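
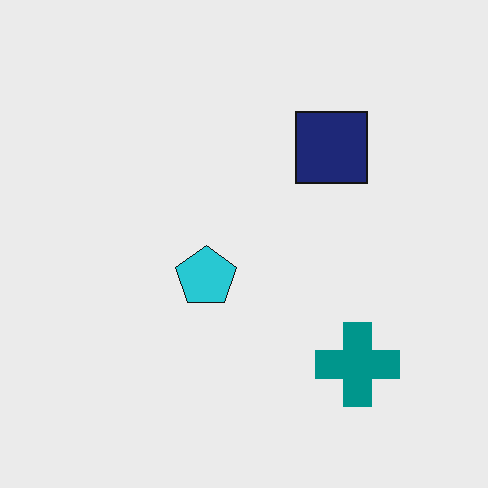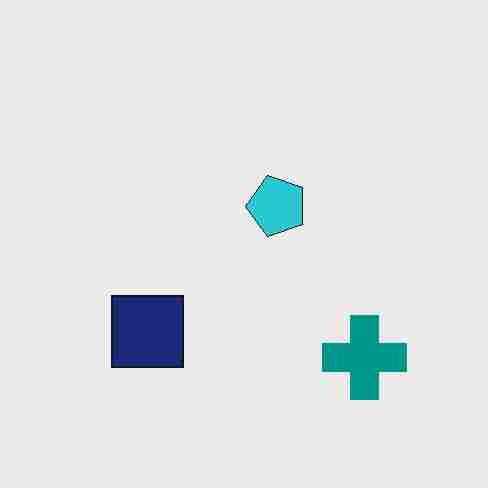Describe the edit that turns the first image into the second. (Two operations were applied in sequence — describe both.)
It was transposed (reflected across the top-left ↔ bottom-right diagonal), then heavily JPEG-compressed with obvious blocking artifacts.

Shapes have swapped their row and column positions — what was in the top-right is now in the bottom-left — a diagonal reflection. Blocky 8×8 compression artifacts appear around shape edges and the flat background shows ringing — characteristic JPEG degradation.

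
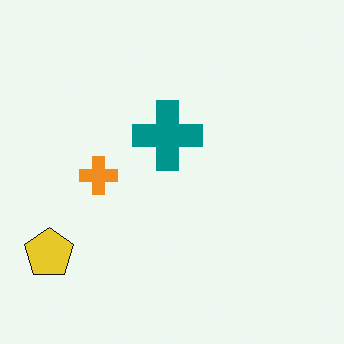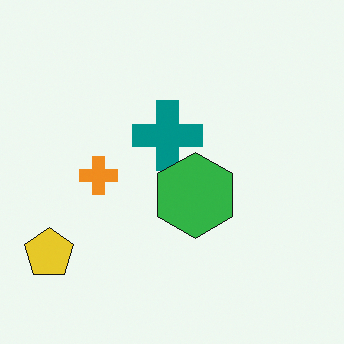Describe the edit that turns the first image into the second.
Overlaid with an additional green hexagon.

A green hexagon appears in the second image that is absent from the first.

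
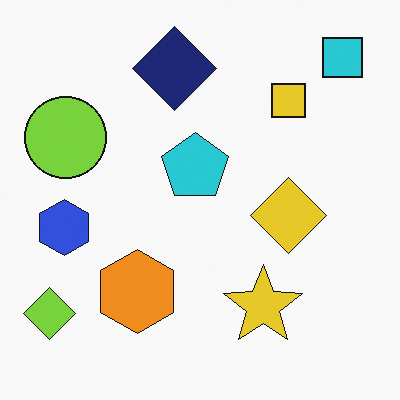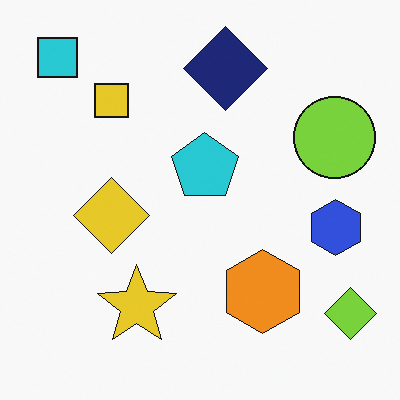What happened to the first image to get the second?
The image was flipped horizontally (left ↔ right).

The lime diamond is in the bottom-left of the first image and the bottom-right of the second — shapes on opposite sides of the vertical midline have swapped in a mirror flip.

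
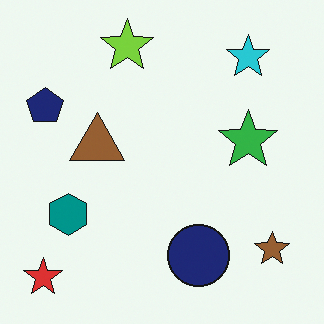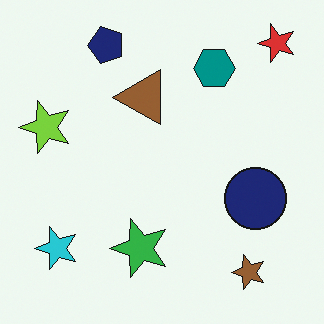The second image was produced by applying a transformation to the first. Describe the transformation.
The second image is the first transposed (reflected across the top-left ↔ bottom-right diagonal).

Shapes have swapped their row and column positions — what was in the top-right is now in the bottom-left — a diagonal reflection.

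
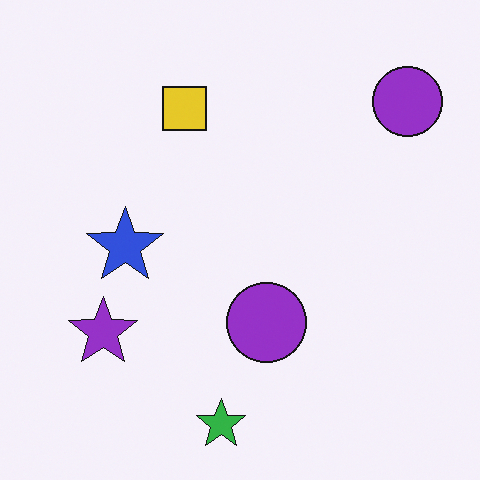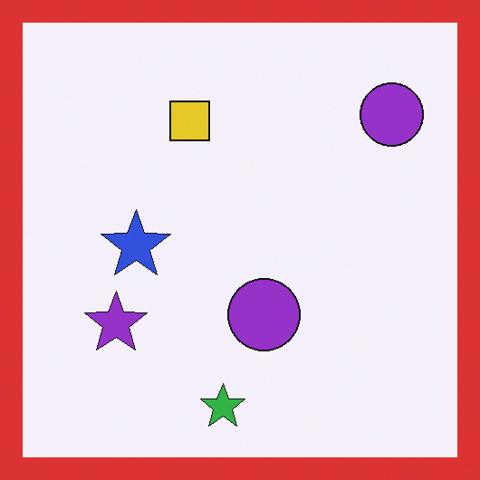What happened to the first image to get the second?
This is the original image framed with a red border.

A solid red frame runs around the edge of the second image, with the content slightly shrunk inside it.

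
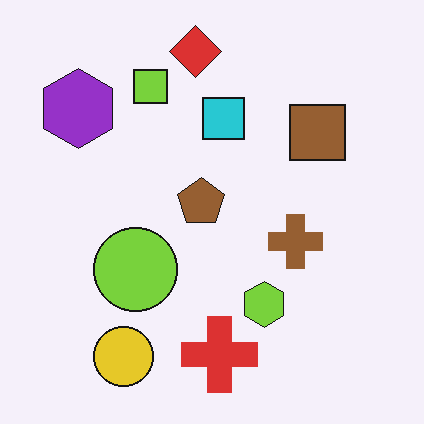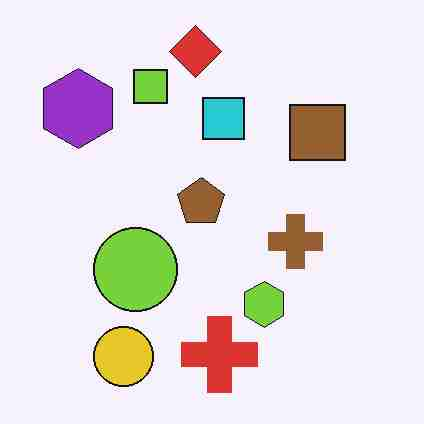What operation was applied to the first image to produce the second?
It was degraded with heavy JPEG compression.

Blocky 8×8 compression artifacts appear around shape edges and the flat background shows ringing — characteristic JPEG degradation.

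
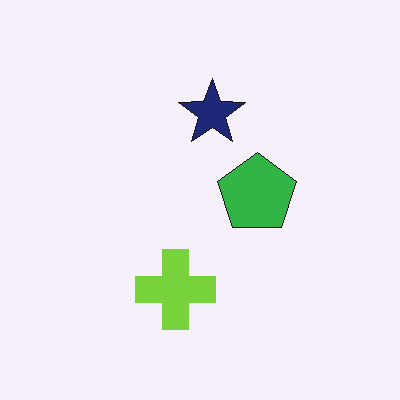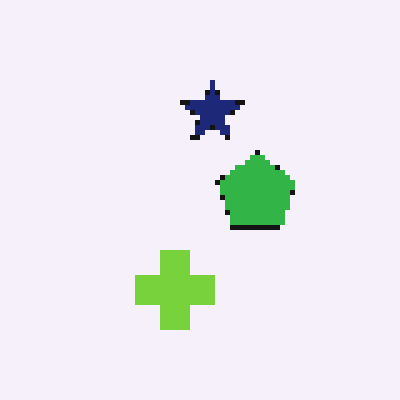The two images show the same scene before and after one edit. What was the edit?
It was lightly pixelated (a mild mosaic effect).

Shapes are reduced to large square blocks; fine edges and outlines are lost — a downscale-then-upscale (mosaic) effect.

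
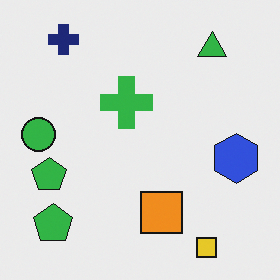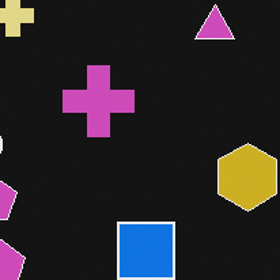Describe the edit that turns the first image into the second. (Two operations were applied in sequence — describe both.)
This is the original image color-inverted (negative), then cropped to a modestly smaller region and rescaled.

The light background has become dark and every shape's color is its complement — a photographic negative. The visible shapes are larger and the field of view is narrower; shapes near the original edges may be partly or wholly outside the frame — a crop-and-rescale.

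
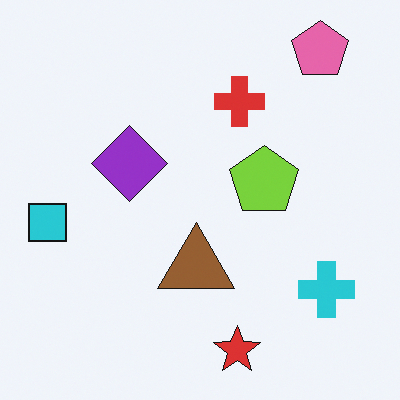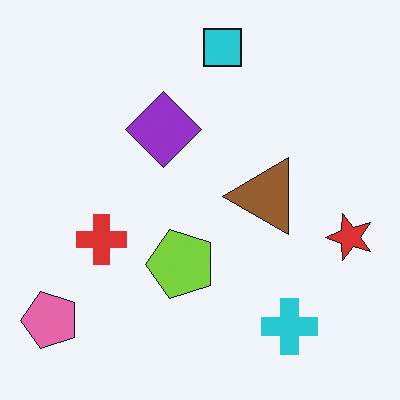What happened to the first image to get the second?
The second image is the first transposed (reflected across the top-left ↔ bottom-right diagonal).

Shapes have swapped their row and column positions — what was in the top-right is now in the bottom-left — a diagonal reflection.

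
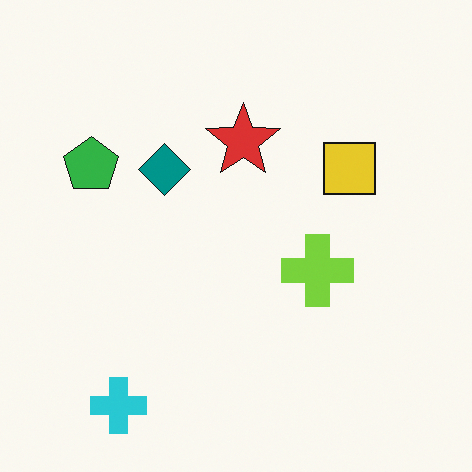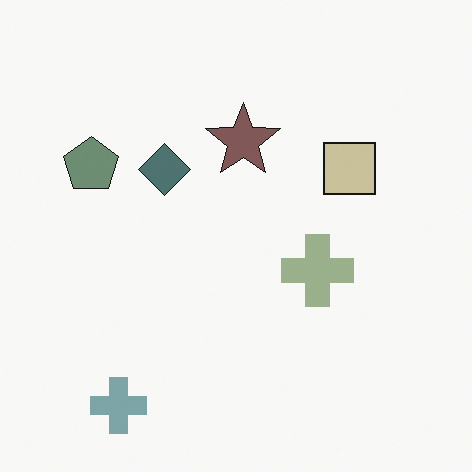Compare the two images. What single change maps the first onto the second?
It was heavily desaturated.

All colors are more muted and greyish — a global saturation change.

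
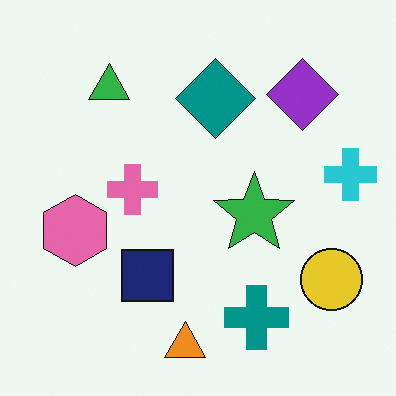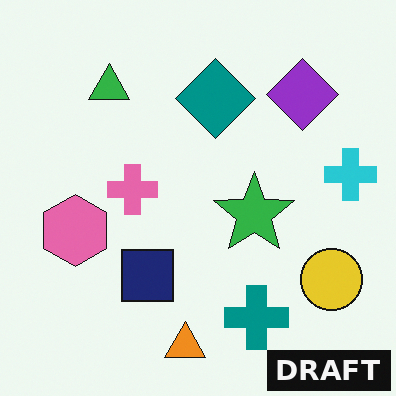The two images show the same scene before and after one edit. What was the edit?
It was watermarked with the text "DRAFT" in the lower-right corner.

A dark label reading "DRAFT" appears in the lower-right corner.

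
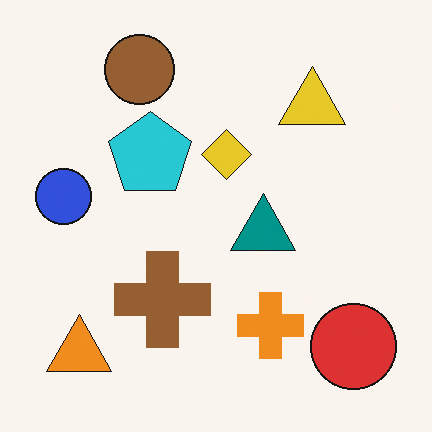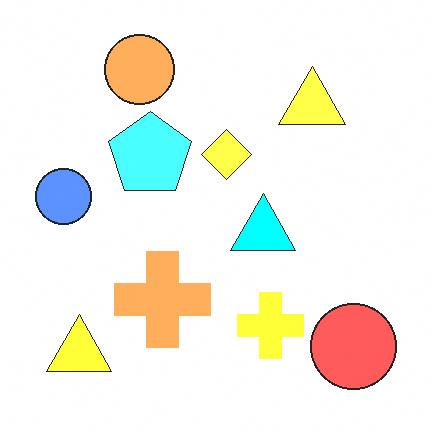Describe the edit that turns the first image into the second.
The image was brightened a lot.

Every pixel — background and shapes alike — is uniformly brightened.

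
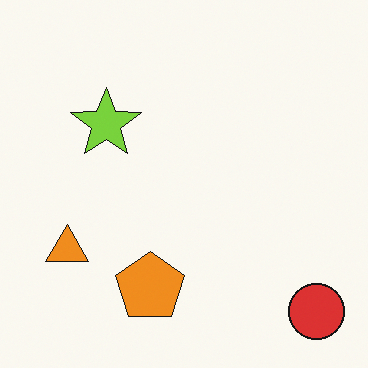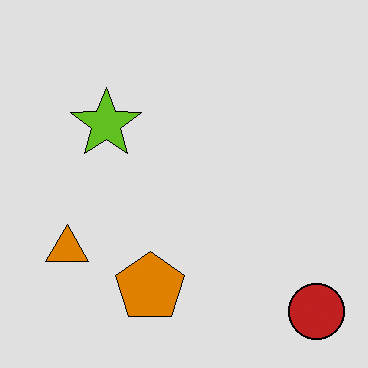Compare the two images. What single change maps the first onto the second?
The image was posterized to a reduced palette.

Each flat color has snapped to a coarser quantized level — most visibly, the near-white background has dropped to a flat grey.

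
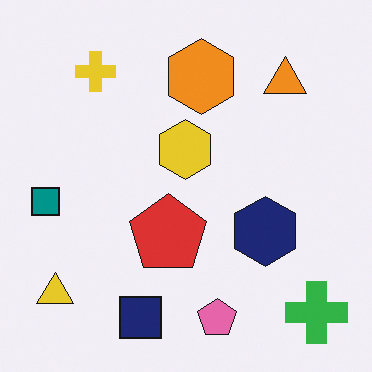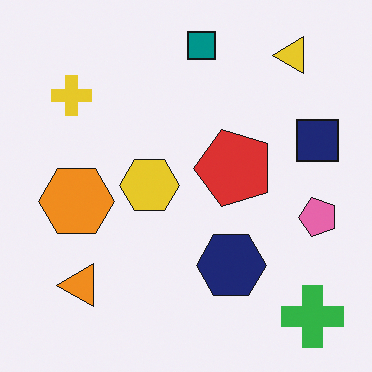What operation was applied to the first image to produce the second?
The transformation is: transposed (reflected across the top-left ↔ bottom-right diagonal).

Shapes have swapped their row and column positions — what was in the top-right is now in the bottom-left — a diagonal reflection.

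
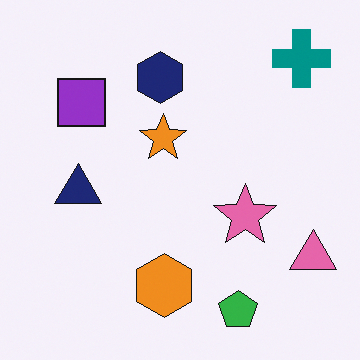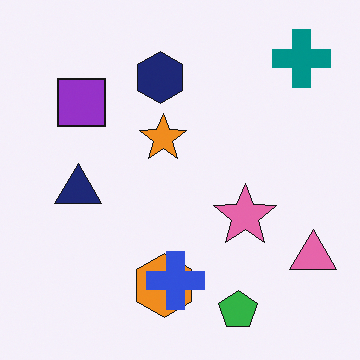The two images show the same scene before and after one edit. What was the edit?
The transformation is: overlaid with an additional blue cross.

A blue cross appears in the second image that is absent from the first.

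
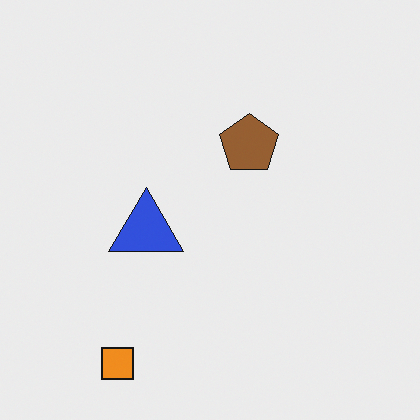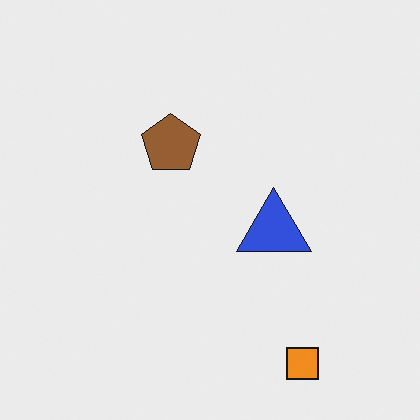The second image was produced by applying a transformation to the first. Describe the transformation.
This is the original image flipped horizontally (left ↔ right).

The orange square is in the bottom-left of the first image and the bottom-right of the second — shapes on opposite sides of the vertical midline have swapped in a mirror flip.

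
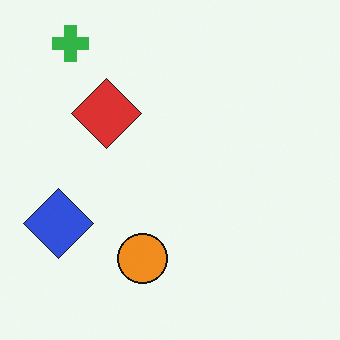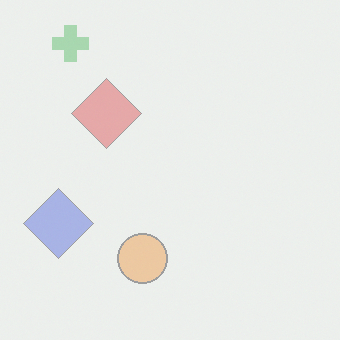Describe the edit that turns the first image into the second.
The image was washed out (contrast reduced).

Tones are pushed toward mid-grey across the whole image — a global contrast change.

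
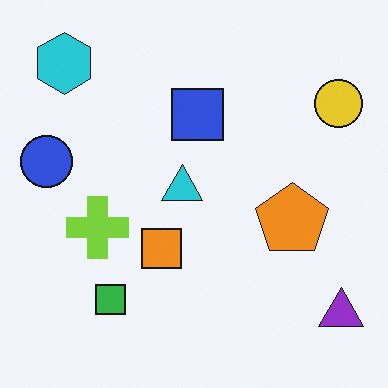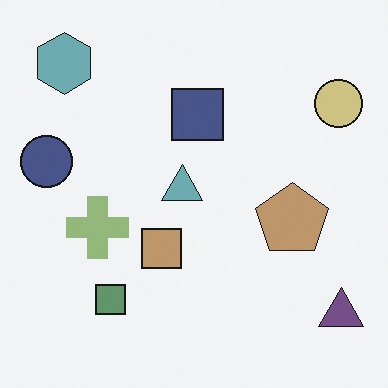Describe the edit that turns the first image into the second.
This is the original image heavily desaturated.

All colors are more muted and greyish — a global saturation change.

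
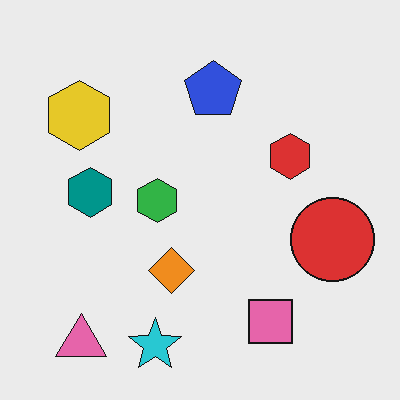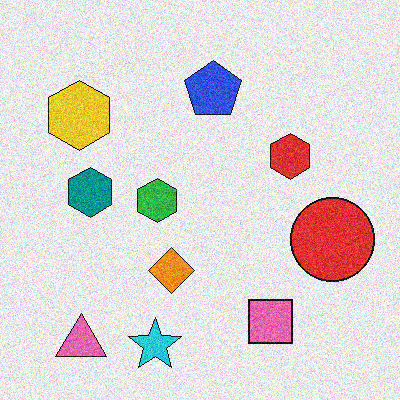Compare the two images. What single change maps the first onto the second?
The second image is the first degraded with moderate additive noise.

Random speckle covers the whole image, including the flat background.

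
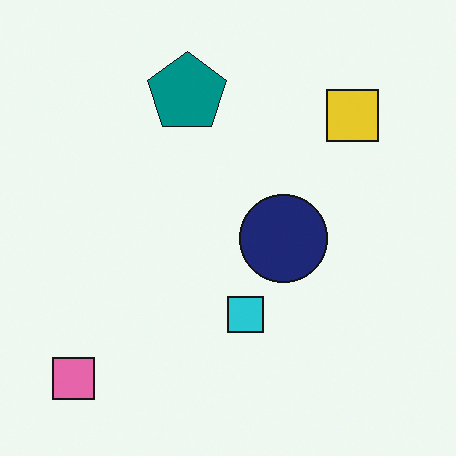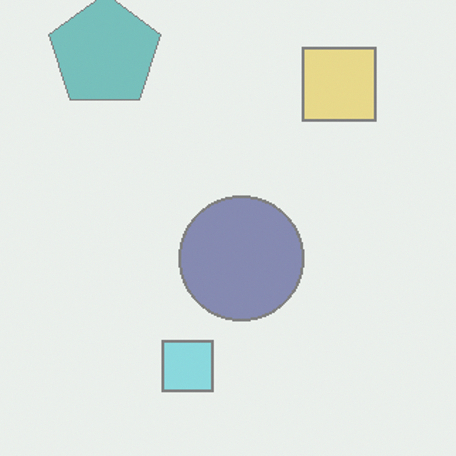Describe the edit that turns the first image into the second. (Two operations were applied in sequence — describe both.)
The transformation is: washed out (contrast reduced), then cropped slightly and scaled back up.

Tones are pushed toward mid-grey across the whole image — a global contrast change. The visible shapes are larger and the field of view is narrower; shapes near the original edges may be partly or wholly outside the frame — a crop-and-rescale.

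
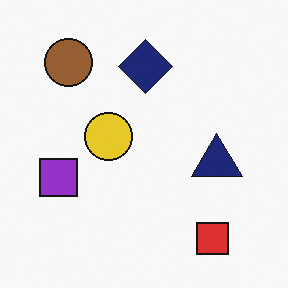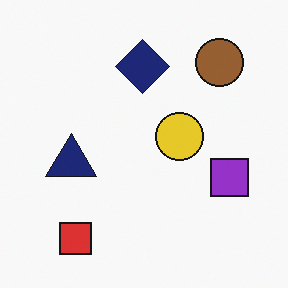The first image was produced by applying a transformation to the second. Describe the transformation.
This is the original image flipped horizontally (left ↔ right).

The purple square is in the right of the second image and the left of the first — shapes on opposite sides of the vertical midline have swapped in a mirror flip.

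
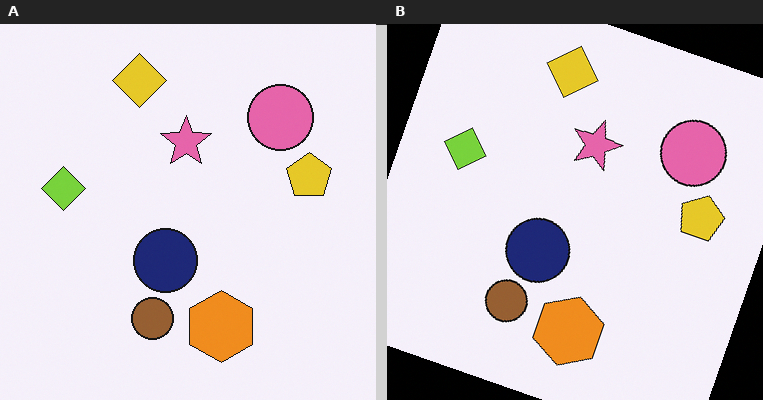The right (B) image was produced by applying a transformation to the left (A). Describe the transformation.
The transformation is: rotated clockwise by a clearly visible amount.

Every shape is tilted by the same angle and the image corners show triangular fill wedges — a whole-image rotation by a non-right angle.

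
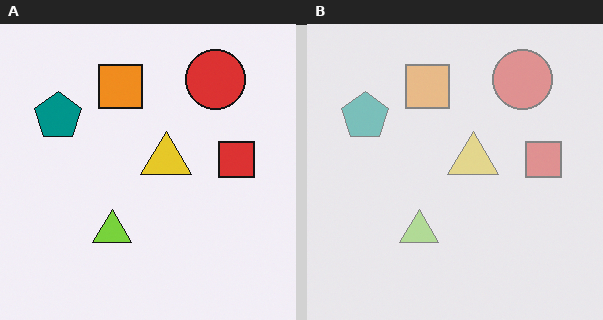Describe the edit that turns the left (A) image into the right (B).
Washed out (contrast reduced).

Tones are pushed toward mid-grey across the whole image — a global contrast change.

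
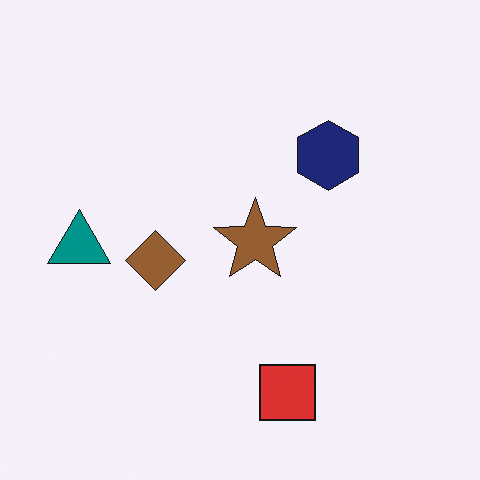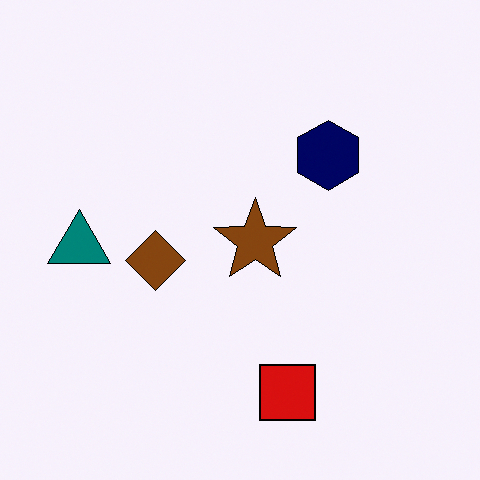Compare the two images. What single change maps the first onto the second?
The second image is the first given slightly increased contrast.

Tones are pushed away from mid-grey across the whole image — a global contrast change.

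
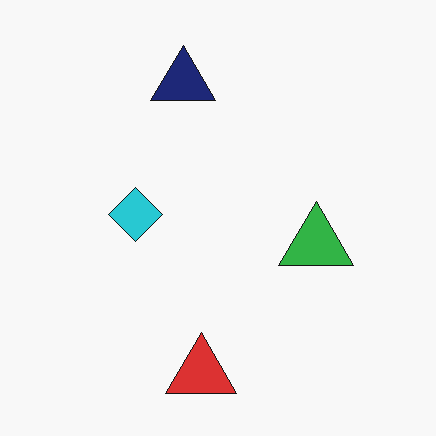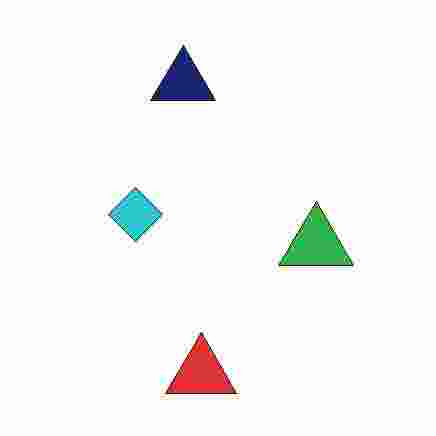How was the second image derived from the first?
The second image is the first heavily JPEG-compressed with obvious blocking artifacts.

Blocky 8×8 compression artifacts appear around shape edges and the flat background shows ringing — characteristic JPEG degradation.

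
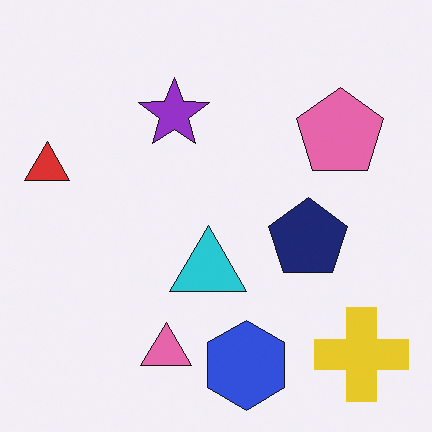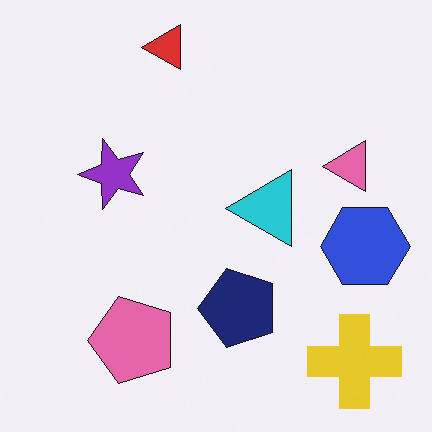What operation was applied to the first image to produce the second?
Transposed (reflected across the top-left ↔ bottom-right diagonal).

Shapes have swapped their row and column positions — what was in the top-right is now in the bottom-left — a diagonal reflection.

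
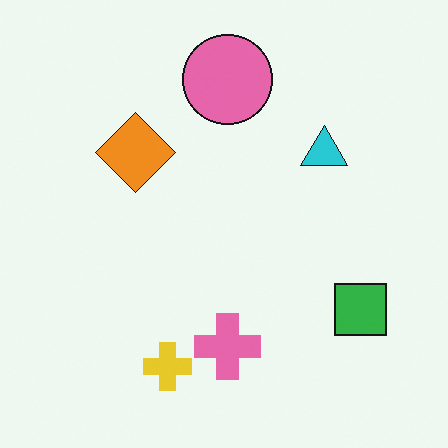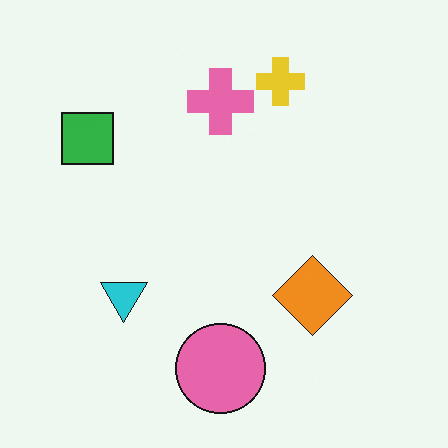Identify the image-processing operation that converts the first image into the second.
This is the original image rotated 180°.

The green square sits in the bottom-right of the first image and the top-left of the second — consistent with a whole-image 180° rotation.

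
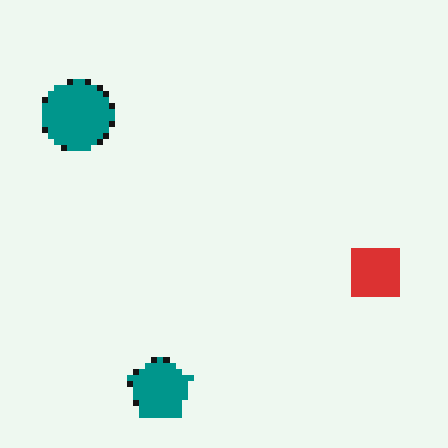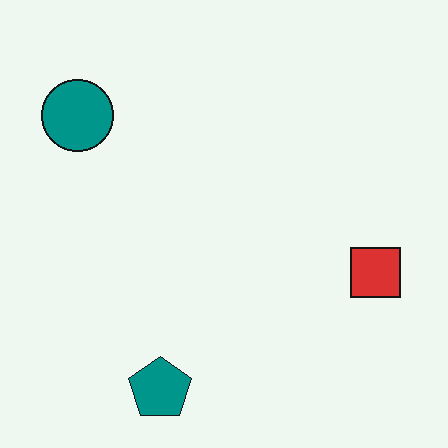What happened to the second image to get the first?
Pixelated into visible square blocks.

Shapes are reduced to large square blocks; fine edges and outlines are lost — a downscale-then-upscale (mosaic) effect.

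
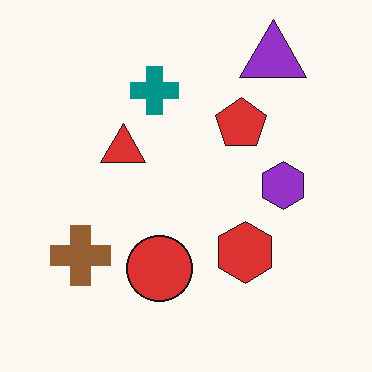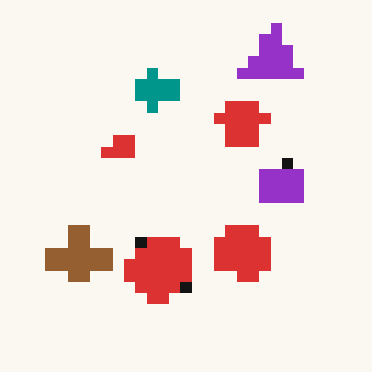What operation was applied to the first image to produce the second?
This is the original image coarsely pixelated.

Shapes are reduced to large square blocks; fine edges and outlines are lost — a downscale-then-upscale (mosaic) effect.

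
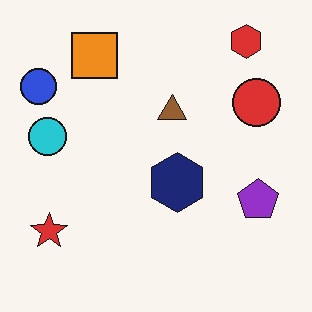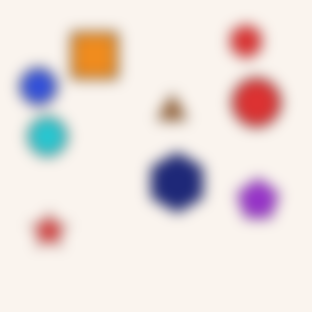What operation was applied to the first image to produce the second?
Heavily blurred.

Shape edges and outlines are uniformly softened across the whole image.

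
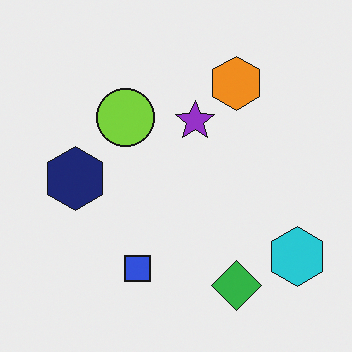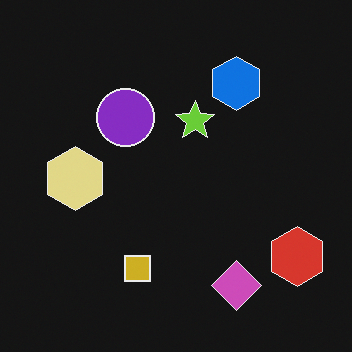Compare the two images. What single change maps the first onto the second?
It was color-inverted (negative).

The light background has become dark and every shape's color is its complement — a photographic negative.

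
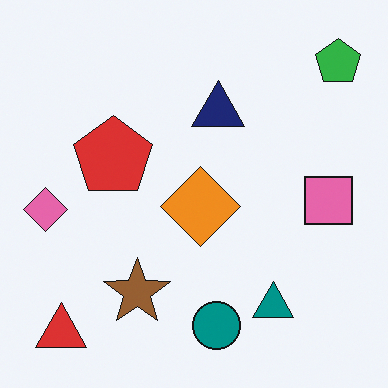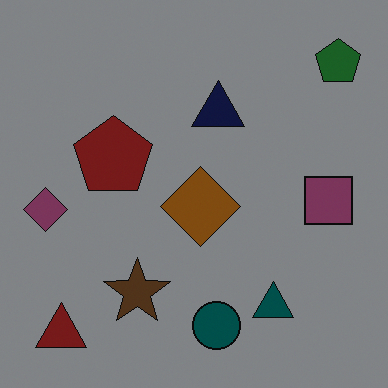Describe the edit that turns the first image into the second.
Substantially darkened.

Every pixel — background and shapes alike — is uniformly darkened.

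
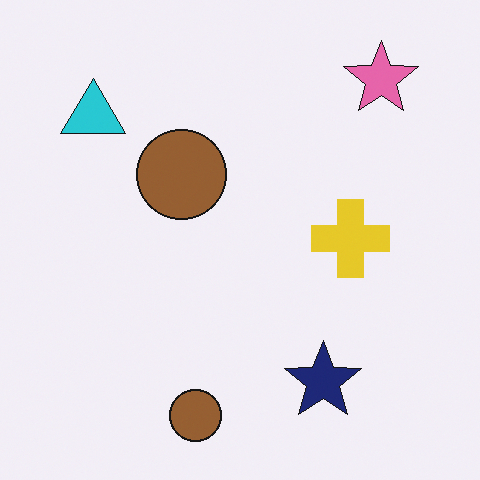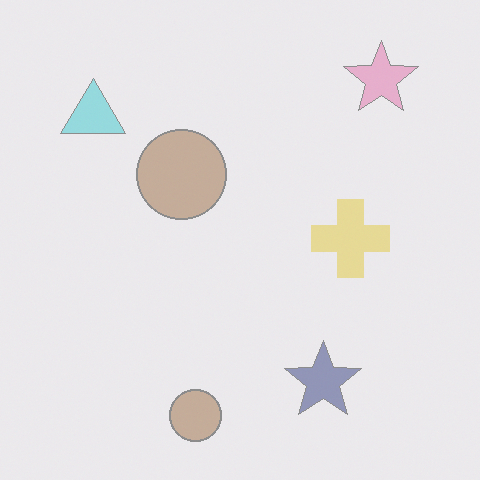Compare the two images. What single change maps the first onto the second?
It was given much lower contrast.

Tones are pushed toward mid-grey across the whole image — a global contrast change.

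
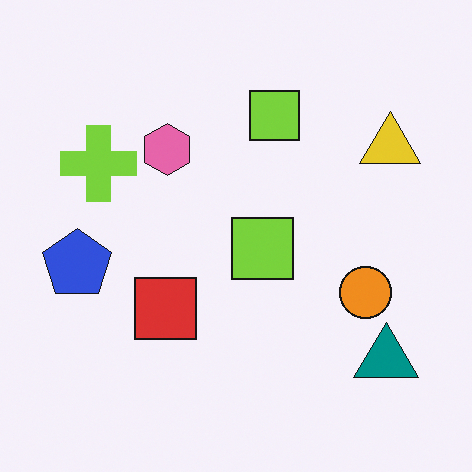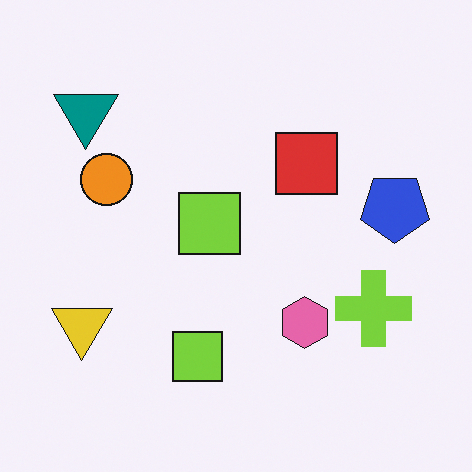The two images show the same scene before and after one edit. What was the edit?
It was rotated 180°.

The teal triangle sits in the bottom-right of the first image and the top-left of the second — consistent with a whole-image 180° rotation.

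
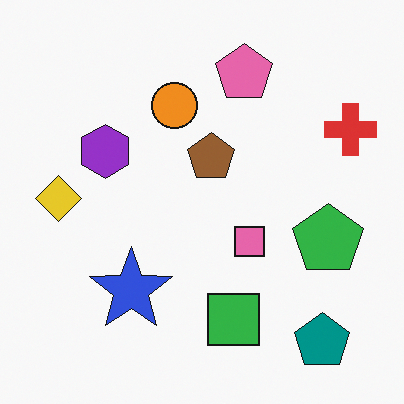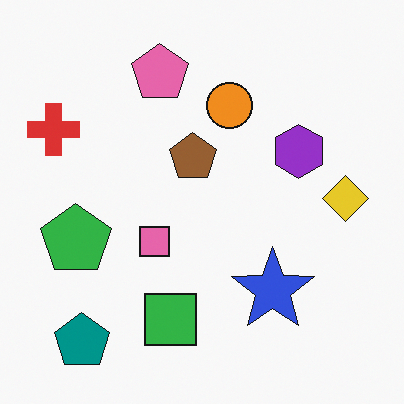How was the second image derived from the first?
The image was flipped horizontally (left ↔ right).

The red cross is in the top-right of the first image and the top-left of the second — shapes on opposite sides of the vertical midline have swapped in a mirror flip.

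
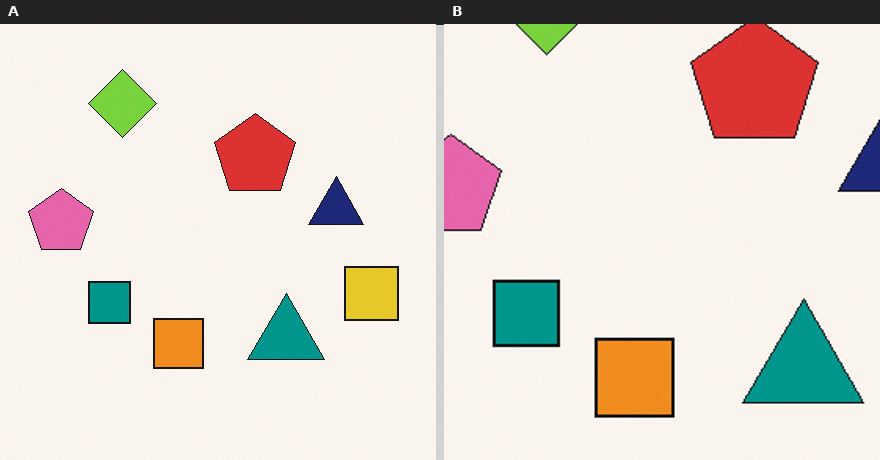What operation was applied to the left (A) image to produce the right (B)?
It was cropped to a modestly smaller region and rescaled.

The visible shapes are larger and the field of view is narrower; shapes near the original edges may be partly or wholly outside the frame — a crop-and-rescale.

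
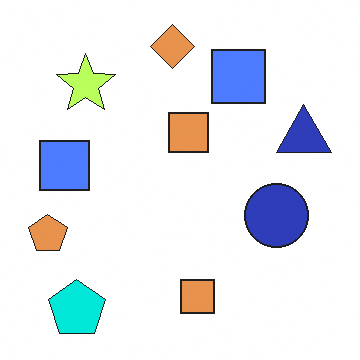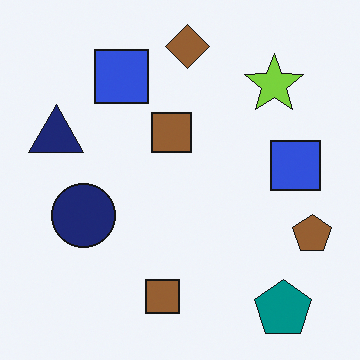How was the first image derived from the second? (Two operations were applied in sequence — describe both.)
Flipped horizontally (left ↔ right), then brightened a lot.

The brown pentagon is in the right of the second image and the left of the first — shapes on opposite sides of the vertical midline have swapped in a mirror flip. Every pixel — background and shapes alike — is uniformly brightened.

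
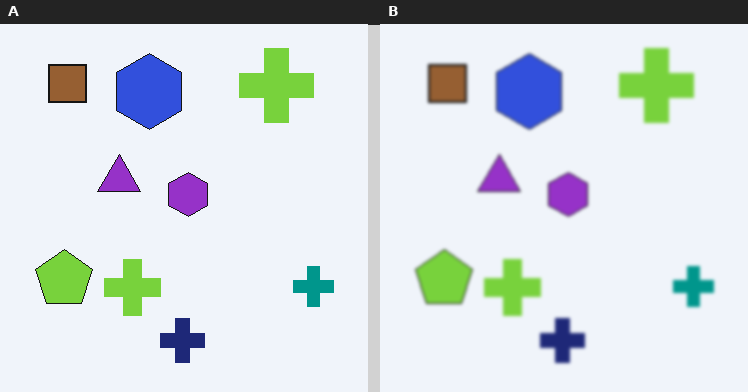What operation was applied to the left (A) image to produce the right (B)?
The image was given a subtle gaussian blur.

Shape edges and outlines are uniformly softened across the whole image.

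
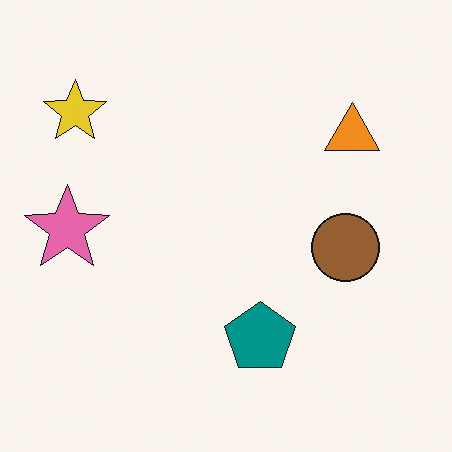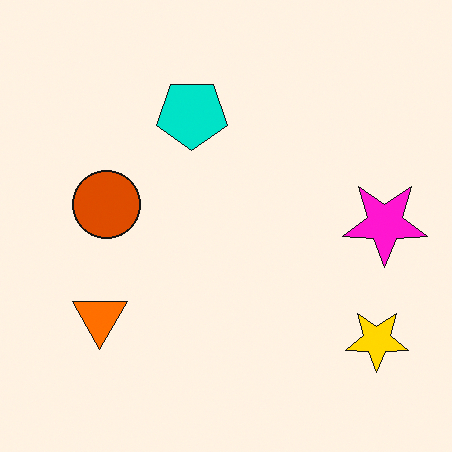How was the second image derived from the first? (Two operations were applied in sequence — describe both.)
The image was made much more vivid (saturation change), then rotated 180°.

All colors are more vivid — a global saturation change. The yellow star sits in the top-left of the first image and the bottom-right of the second — consistent with a whole-image 180° rotation.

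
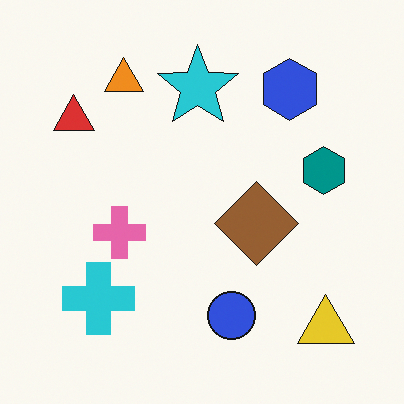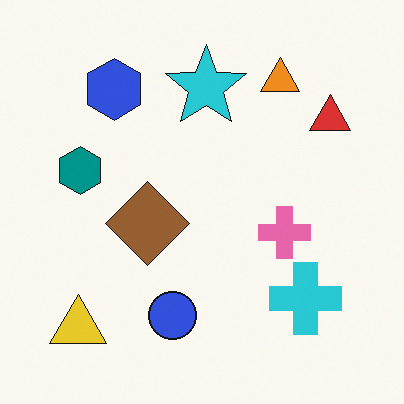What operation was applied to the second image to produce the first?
It was flipped horizontally (left ↔ right).

The red triangle is in the top-right of the second image and the top-left of the first — shapes on opposite sides of the vertical midline have swapped in a mirror flip.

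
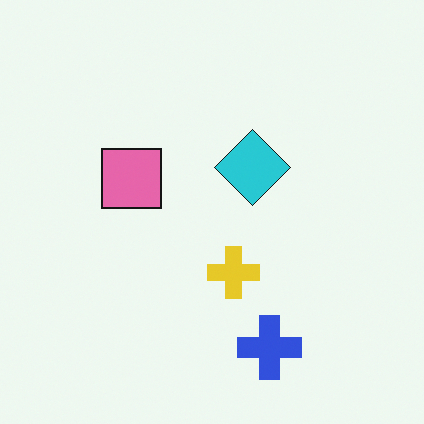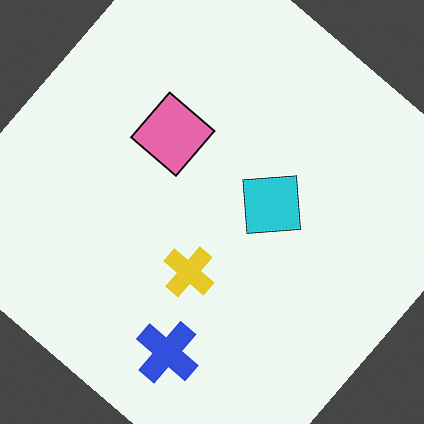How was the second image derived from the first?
The image was rotated clockwise by a large amount — several tens of degrees.

Every shape is tilted by the same angle and the image corners show triangular fill wedges — a whole-image rotation by a non-right angle.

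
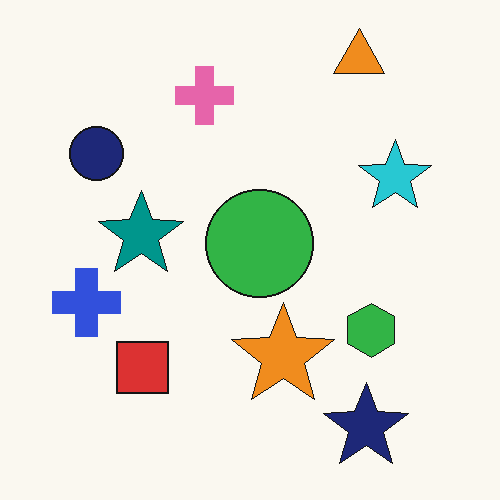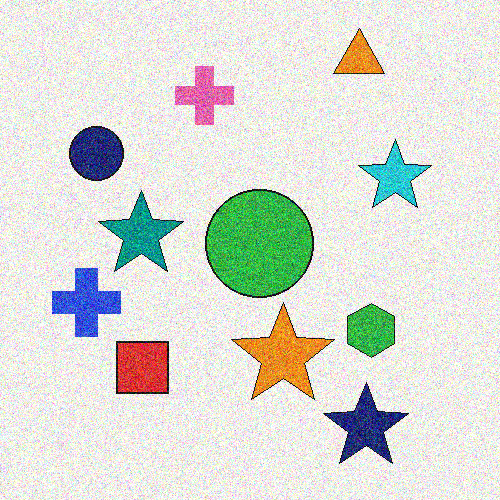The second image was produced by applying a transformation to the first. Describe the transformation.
The second image is the first degraded with heavy additive noise.

Random speckle covers the whole image, including the flat background.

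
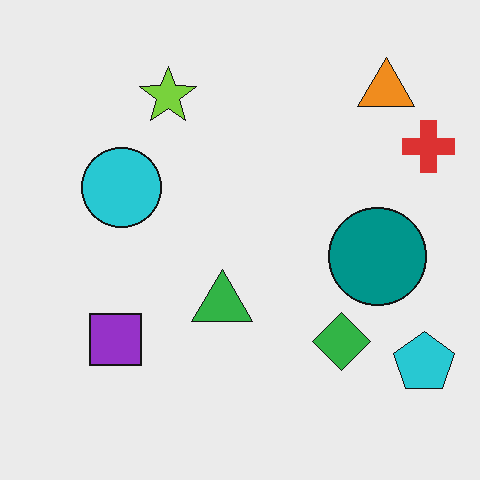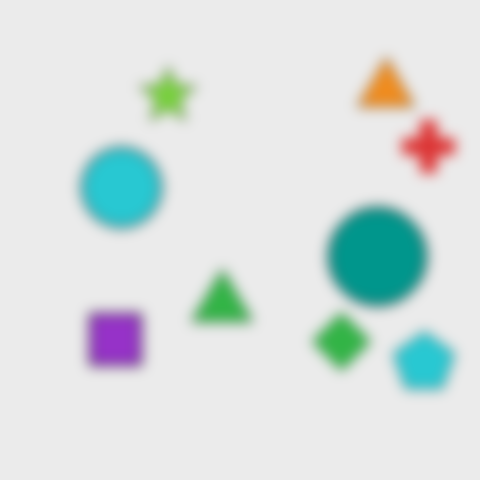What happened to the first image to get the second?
The transformation is: strongly gaussian-blurred.

Shape edges and outlines are uniformly softened across the whole image.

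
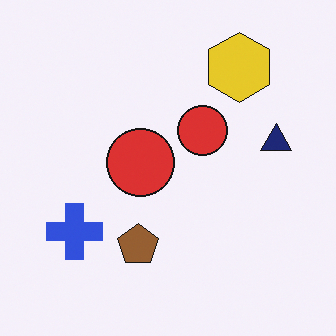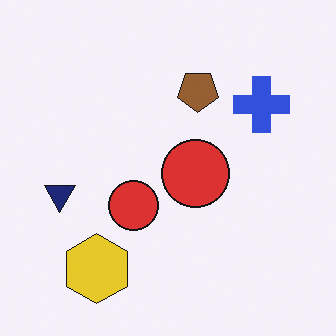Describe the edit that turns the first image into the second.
Rotated 180°.

The yellow hexagon sits in the top-right of the first image and the bottom-left of the second — consistent with a whole-image 180° rotation.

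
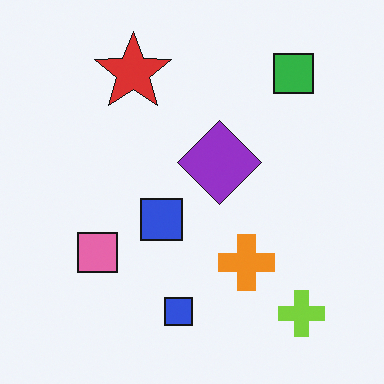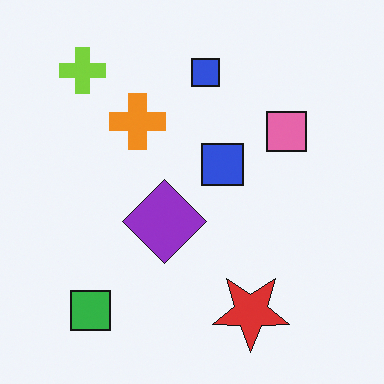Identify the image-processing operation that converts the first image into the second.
The transformation is: rotated 180°.

The lime cross sits in the bottom-right of the first image and the top-left of the second — consistent with a whole-image 180° rotation.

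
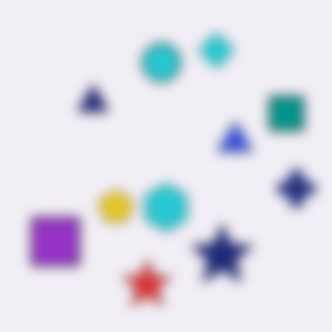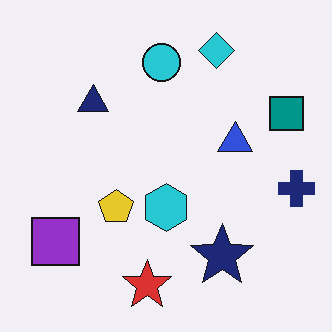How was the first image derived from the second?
The image was heavily blurred.

Shape edges and outlines are uniformly softened across the whole image.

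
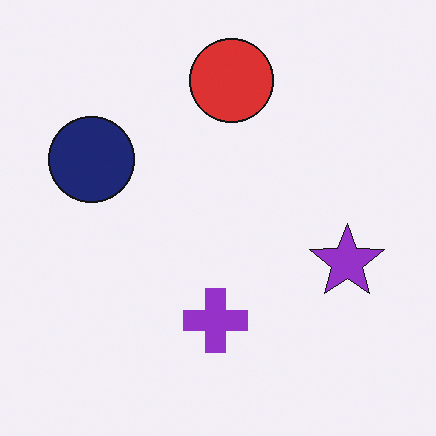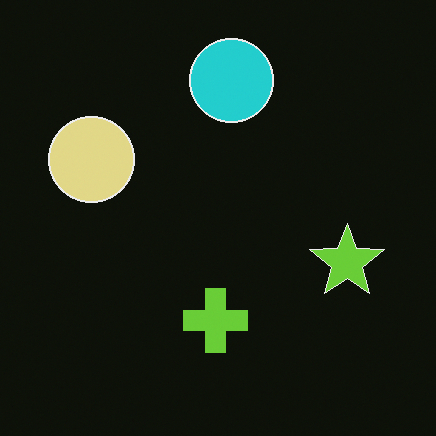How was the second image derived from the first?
The image was color-inverted (negative).

The light background has become dark and every shape's color is its complement — a photographic negative.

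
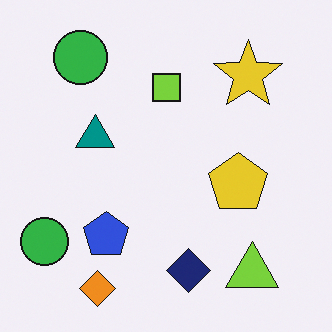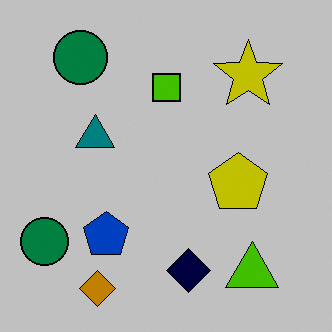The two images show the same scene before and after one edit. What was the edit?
The image was aggressively posterized.

Each flat color has snapped to a coarser quantized level — most visibly, the near-white background has dropped to a flat grey.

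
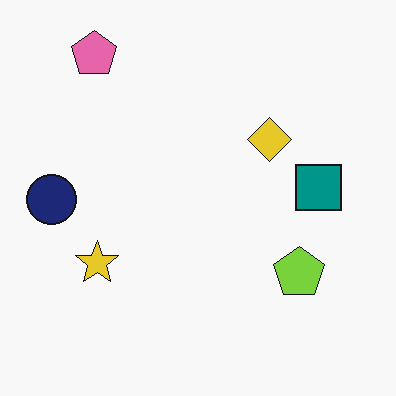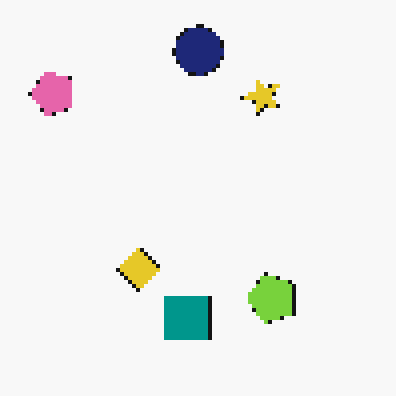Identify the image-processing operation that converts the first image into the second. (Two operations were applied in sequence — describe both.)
The image was mildly pixelated, then transposed (reflected across the top-left ↔ bottom-right diagonal).

Shapes are reduced to large square blocks; fine edges and outlines are lost — a downscale-then-upscale (mosaic) effect. Shapes have swapped their row and column positions — what was in the top-right is now in the bottom-left — a diagonal reflection.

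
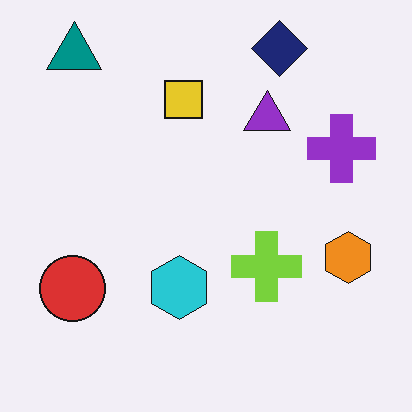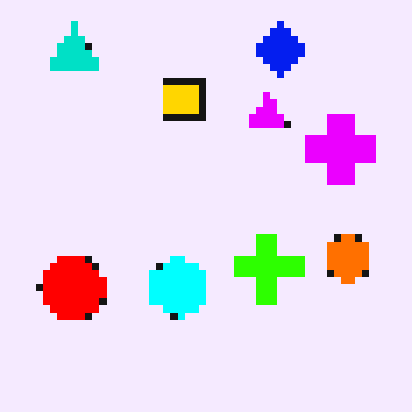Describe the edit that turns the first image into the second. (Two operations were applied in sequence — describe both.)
The transformation is: heavily oversaturated, then pixelated into visible square blocks.

All colors are more vivid — a global saturation change. Shapes are reduced to large square blocks; fine edges and outlines are lost — a downscale-then-upscale (mosaic) effect.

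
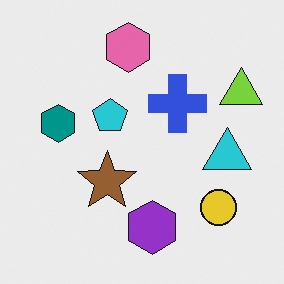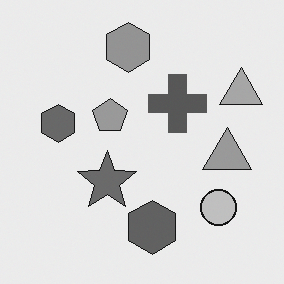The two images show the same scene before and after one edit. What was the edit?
The transformation is: converted to grayscale.

All color is removed — every shape is now a shade of grey.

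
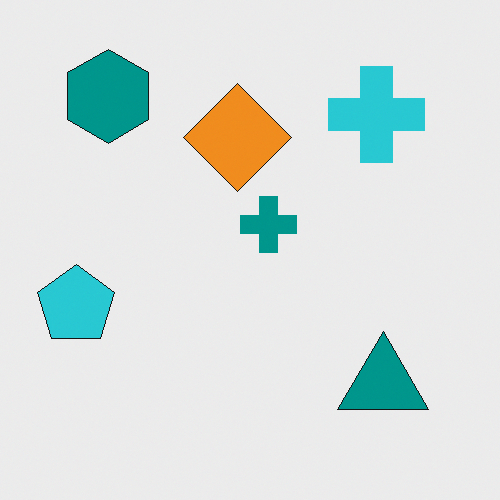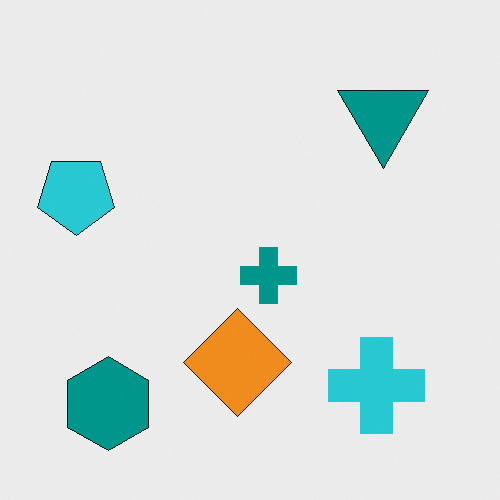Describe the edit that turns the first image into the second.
The image was flipped vertically (top ↔ bottom).

The teal hexagon is in the top-left of the first image and the bottom-left of the second — shapes on opposite sides of the horizontal midline have swapped in a mirror flip.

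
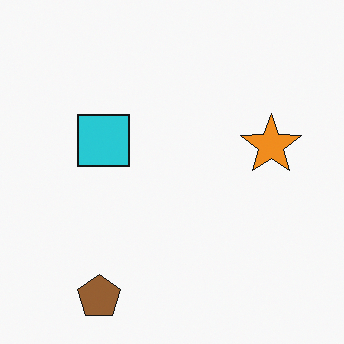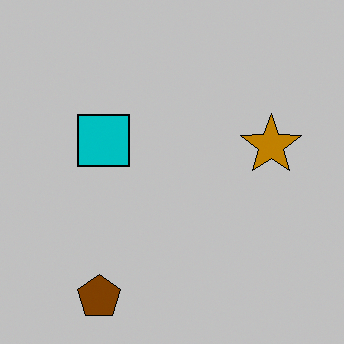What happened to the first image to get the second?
Aggressively posterized.

Each flat color has snapped to a coarser quantized level — most visibly, the near-white background has dropped to a flat grey.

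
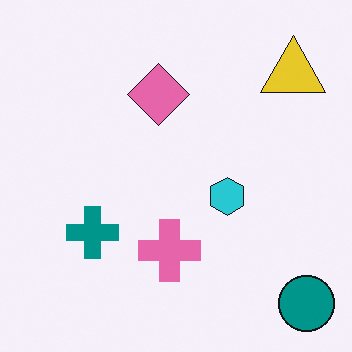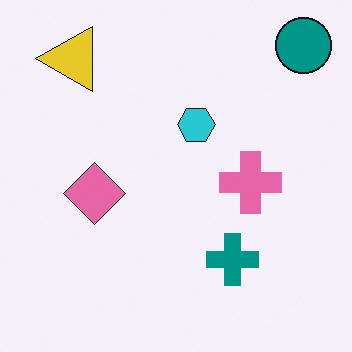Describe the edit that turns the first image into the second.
This is the original image rotated 90° counter-clockwise.

The teal circle sits in the bottom-right of the first image and the top-right of the second — consistent with a whole-image 90° counter-clockwise rotation.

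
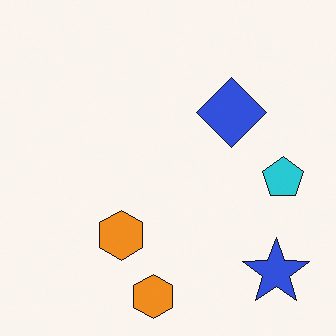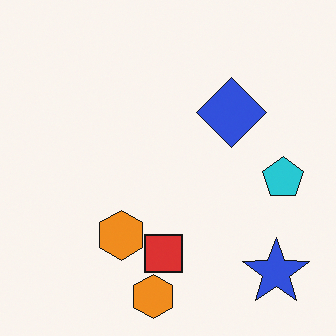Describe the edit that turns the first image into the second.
Overlaid with an additional red square.

A red square appears in the second image that is absent from the first.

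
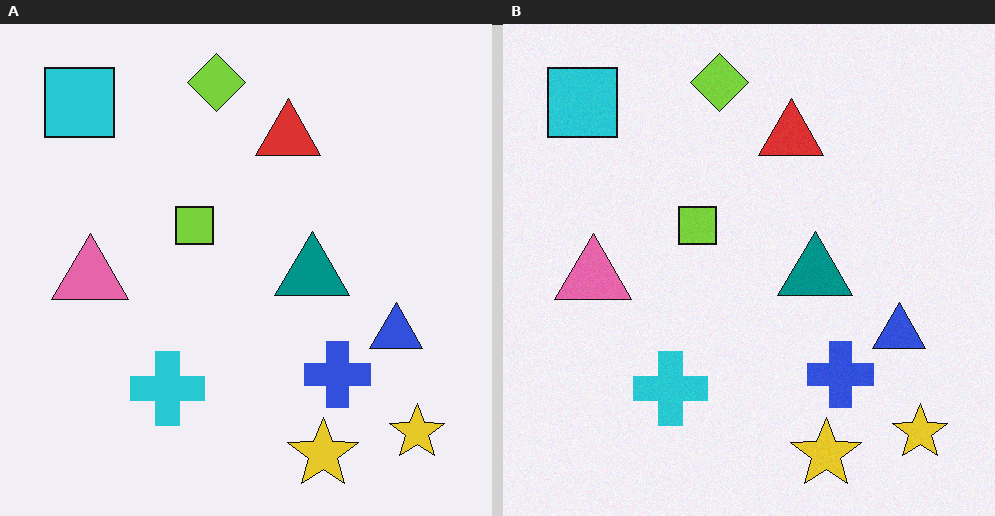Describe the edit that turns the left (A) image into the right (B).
Degraded with subtle gaussian noise.

Random speckle covers the whole image, including the flat background.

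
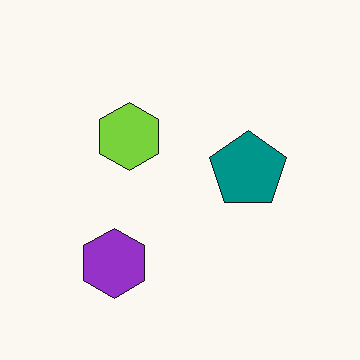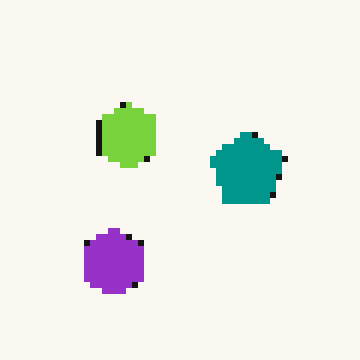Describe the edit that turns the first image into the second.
It was pixelated into visible square blocks.

Shapes are reduced to large square blocks; fine edges and outlines are lost — a downscale-then-upscale (mosaic) effect.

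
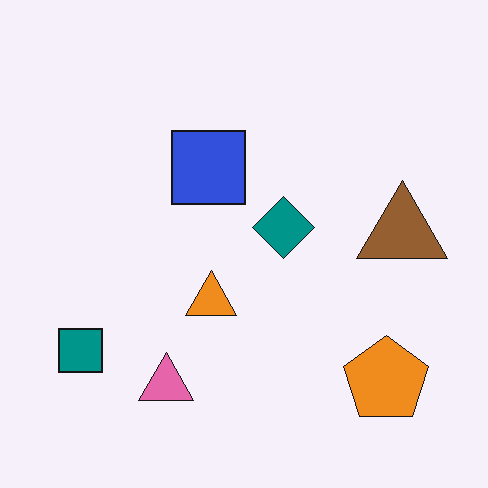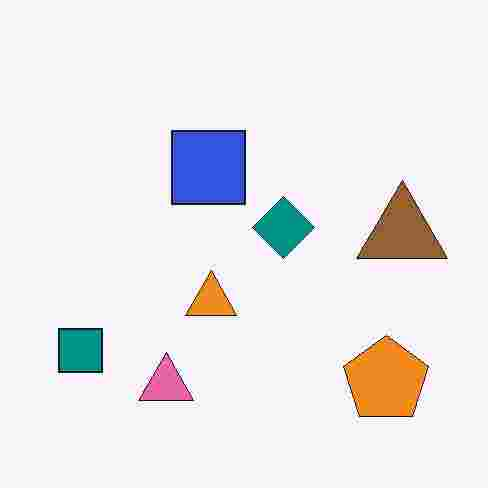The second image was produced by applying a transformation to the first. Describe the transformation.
The second image is the first degraded with heavy JPEG compression.

Blocky 8×8 compression artifacts appear around shape edges and the flat background shows ringing — characteristic JPEG degradation.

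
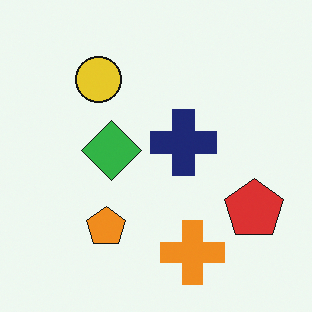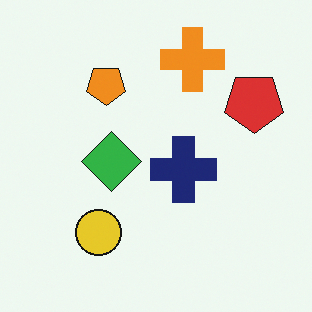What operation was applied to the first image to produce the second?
The image was flipped vertically (top ↔ bottom).

The orange cross is in the bottom of the first image and the top of the second — shapes on opposite sides of the horizontal midline have swapped in a mirror flip.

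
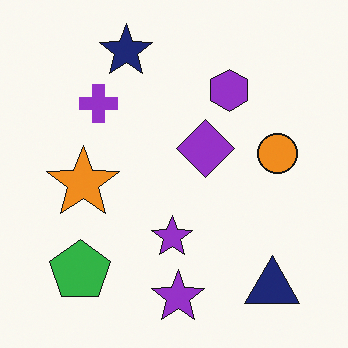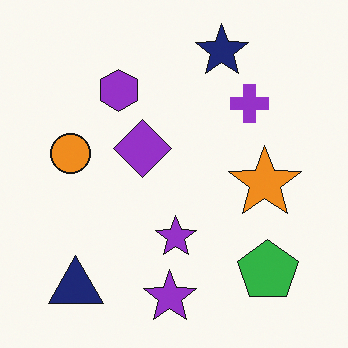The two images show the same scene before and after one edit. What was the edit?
Flipped horizontally (left ↔ right).

The orange circle is in the right of the first image and the left of the second — shapes on opposite sides of the vertical midline have swapped in a mirror flip.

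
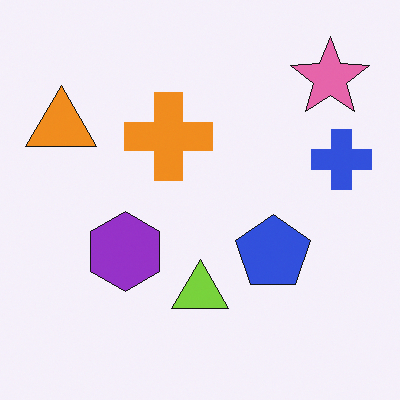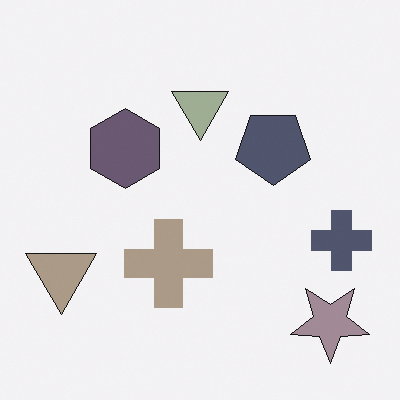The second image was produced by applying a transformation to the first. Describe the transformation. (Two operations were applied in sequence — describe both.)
It was flipped vertically (top ↔ bottom), then made much more muted (saturation change).

The pink star is in the top-right of the first image and the bottom-right of the second — shapes on opposite sides of the horizontal midline have swapped in a mirror flip. All colors are more muted and greyish — a global saturation change.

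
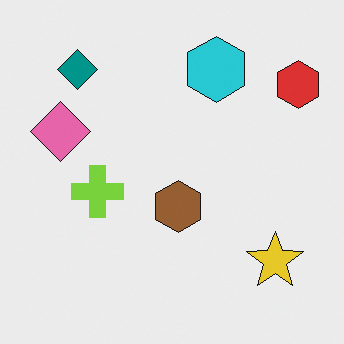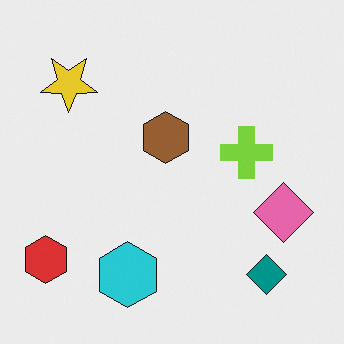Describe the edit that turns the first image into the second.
The image was rotated 180°.

The red hexagon sits in the top-right of the first image and the bottom-left of the second — consistent with a whole-image 180° rotation.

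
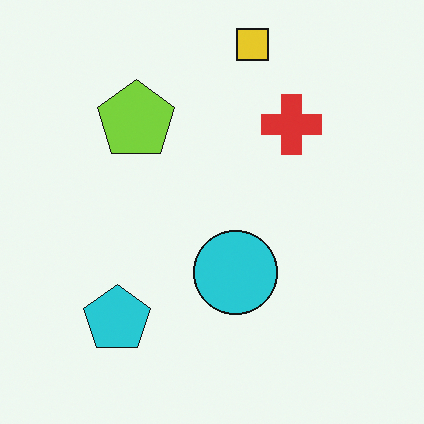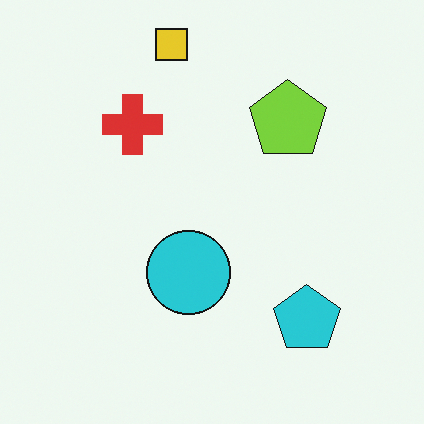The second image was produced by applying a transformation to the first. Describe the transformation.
It was flipped horizontally (left ↔ right).

The cyan pentagon is in the bottom-left of the first image and the bottom-right of the second — shapes on opposite sides of the vertical midline have swapped in a mirror flip.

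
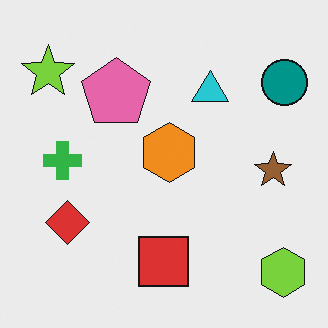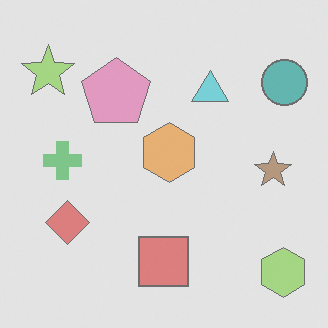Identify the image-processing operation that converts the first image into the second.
It was washed out (contrast reduced).

Tones are pushed toward mid-grey across the whole image — a global contrast change.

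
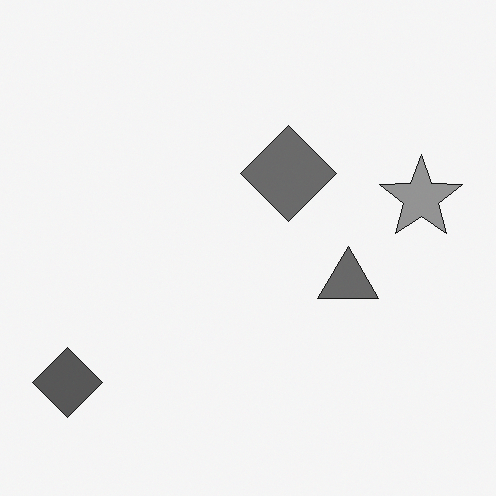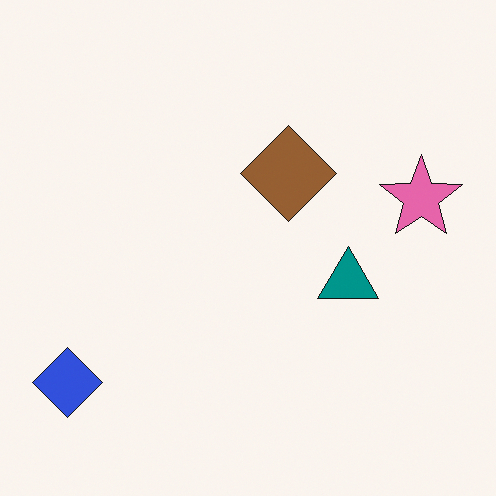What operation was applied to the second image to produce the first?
The transformation is: converted to grayscale.

All color is removed — every shape is now a shade of grey.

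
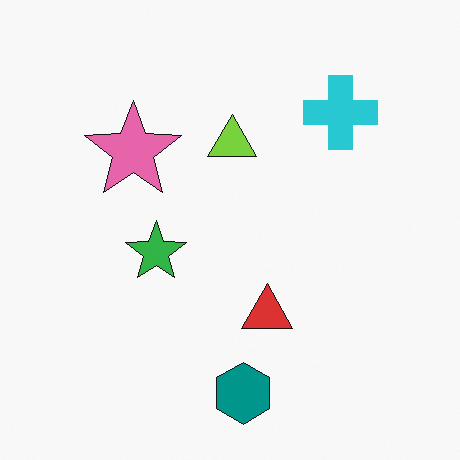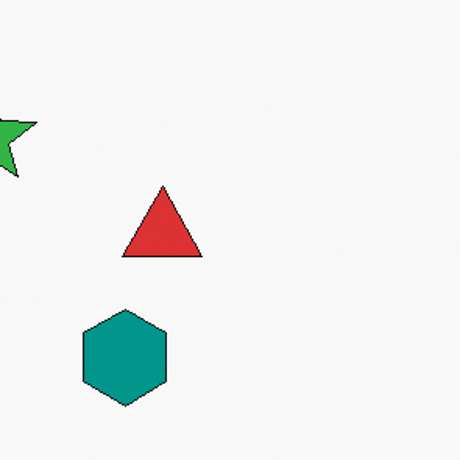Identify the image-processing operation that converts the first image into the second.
This is the original image cropped to a modestly smaller region and rescaled.

The visible shapes are larger and the field of view is narrower; shapes near the original edges may be partly or wholly outside the frame — a crop-and-rescale.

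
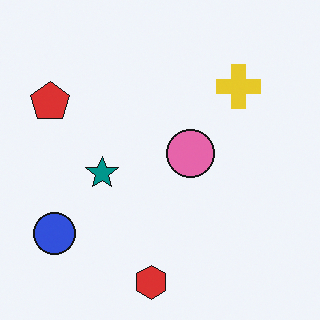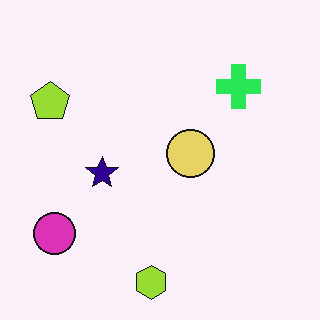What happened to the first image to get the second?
It was hue-shifted noticeably.

Every shape's color has rotated by the same amount around the hue wheel — a uniform hue shift.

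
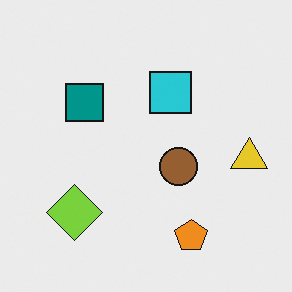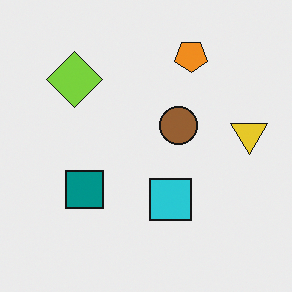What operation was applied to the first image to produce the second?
Flipped vertically (top ↔ bottom).

The orange pentagon is in the bottom of the first image and the top of the second — shapes on opposite sides of the horizontal midline have swapped in a mirror flip.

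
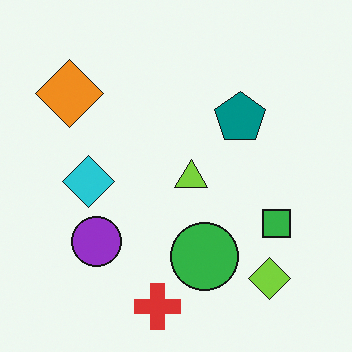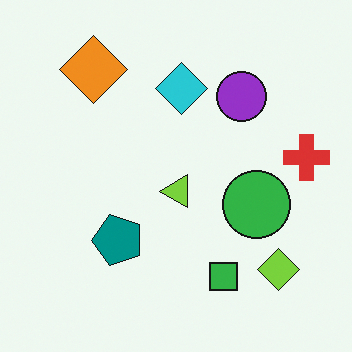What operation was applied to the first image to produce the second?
The image was transposed (reflected across the top-left ↔ bottom-right diagonal).

Shapes have swapped their row and column positions — what was in the top-right is now in the bottom-left — a diagonal reflection.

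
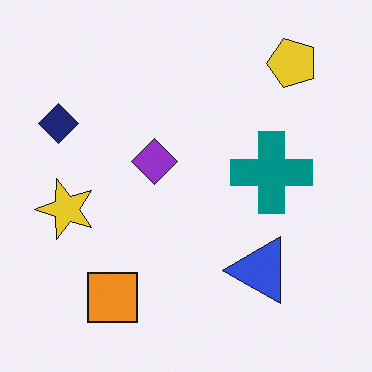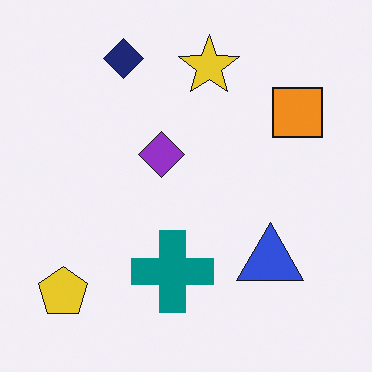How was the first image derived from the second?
It was transposed (reflected across the top-left ↔ bottom-right diagonal).

Shapes have swapped their row and column positions — what was in the top-right is now in the bottom-left — a diagonal reflection.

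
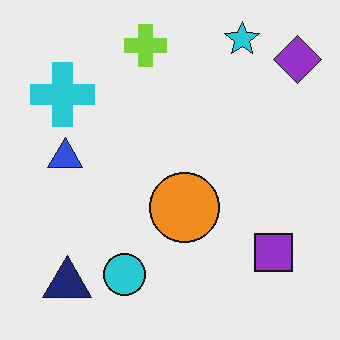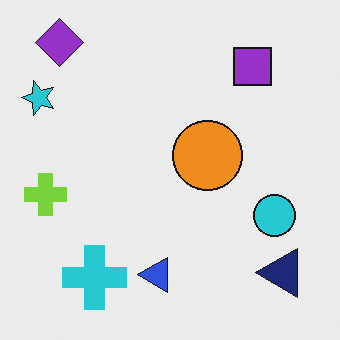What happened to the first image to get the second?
The transformation is: rotated 90° counter-clockwise.

The purple diamond sits in the top-right of the first image and the top-left of the second — consistent with a whole-image 90° counter-clockwise rotation.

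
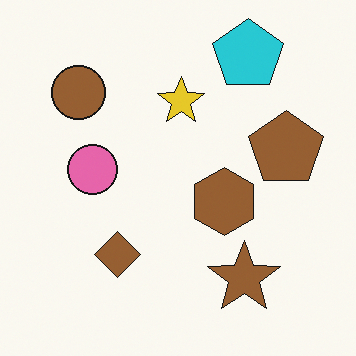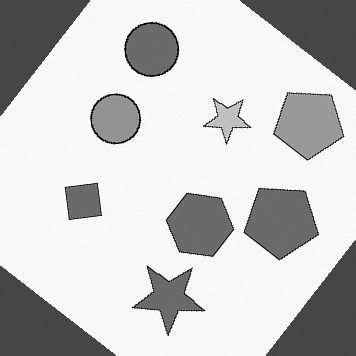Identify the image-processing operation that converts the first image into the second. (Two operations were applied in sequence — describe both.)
Converted to grayscale, then rotated clockwise by a large amount — several tens of degrees.

All color is removed — every shape is now a shade of grey. Every shape is tilted by the same angle and the image corners show triangular fill wedges — a whole-image rotation by a non-right angle.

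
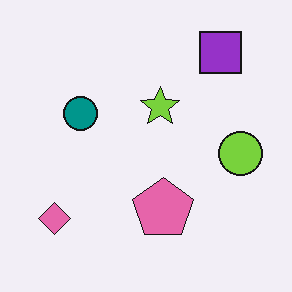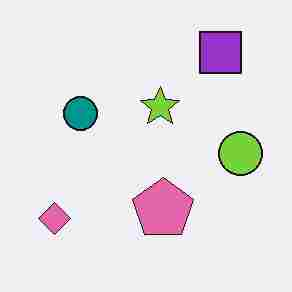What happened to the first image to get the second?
The transformation is: degraded with heavy JPEG compression.

Blocky 8×8 compression artifacts appear around shape edges and the flat background shows ringing — characteristic JPEG degradation.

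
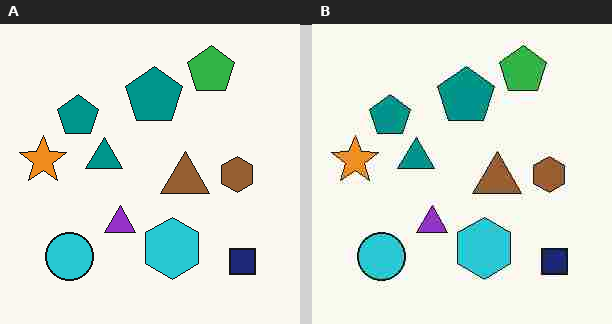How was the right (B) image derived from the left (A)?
It was degraded with heavy JPEG compression.

Blocky 8×8 compression artifacts appear around shape edges and the flat background shows ringing — characteristic JPEG degradation.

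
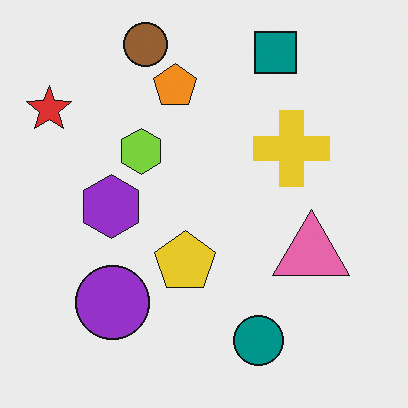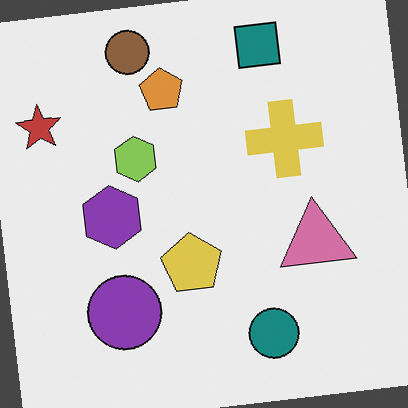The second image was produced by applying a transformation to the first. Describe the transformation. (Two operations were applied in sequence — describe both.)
This is the original image slightly desaturated, then rotated counter-clockwise by a few degrees.

All colors are more muted and greyish — a global saturation change. Every shape is tilted by the same angle and the image corners show triangular fill wedges — a whole-image rotation by a non-right angle.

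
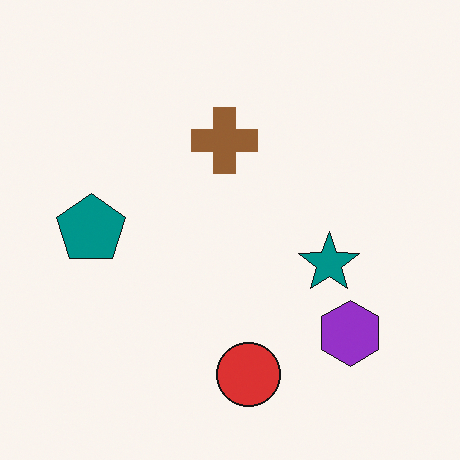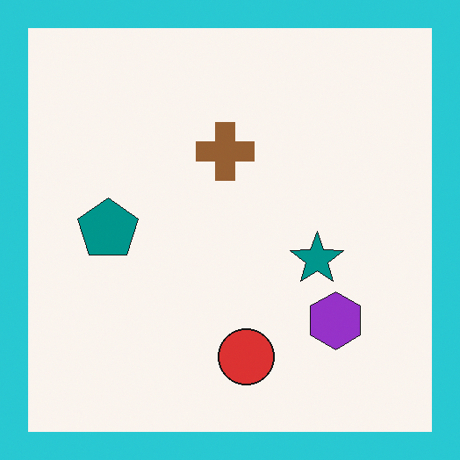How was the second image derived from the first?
This is the original image framed with a cyan border.

A solid cyan frame runs around the edge of the second image, with the content slightly shrunk inside it.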